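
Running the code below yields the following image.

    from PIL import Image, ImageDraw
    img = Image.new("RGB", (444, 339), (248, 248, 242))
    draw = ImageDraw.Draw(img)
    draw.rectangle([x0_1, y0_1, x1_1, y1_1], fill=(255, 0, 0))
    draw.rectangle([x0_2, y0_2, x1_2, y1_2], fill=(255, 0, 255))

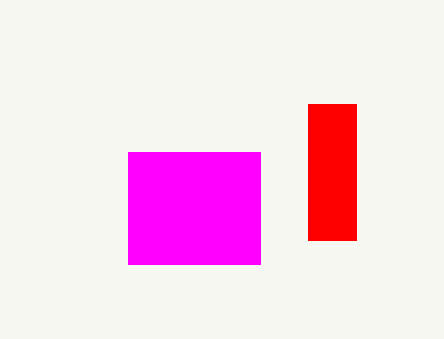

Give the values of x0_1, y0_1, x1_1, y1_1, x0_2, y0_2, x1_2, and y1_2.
x0_1 = 308
y0_1 = 104
x1_1 = 356
y1_1 = 240
x0_2 = 128
y0_2 = 152
x1_2 = 260
y1_2 = 264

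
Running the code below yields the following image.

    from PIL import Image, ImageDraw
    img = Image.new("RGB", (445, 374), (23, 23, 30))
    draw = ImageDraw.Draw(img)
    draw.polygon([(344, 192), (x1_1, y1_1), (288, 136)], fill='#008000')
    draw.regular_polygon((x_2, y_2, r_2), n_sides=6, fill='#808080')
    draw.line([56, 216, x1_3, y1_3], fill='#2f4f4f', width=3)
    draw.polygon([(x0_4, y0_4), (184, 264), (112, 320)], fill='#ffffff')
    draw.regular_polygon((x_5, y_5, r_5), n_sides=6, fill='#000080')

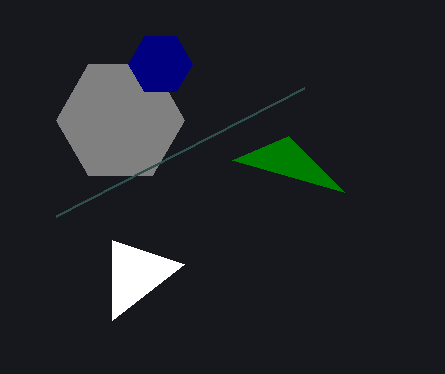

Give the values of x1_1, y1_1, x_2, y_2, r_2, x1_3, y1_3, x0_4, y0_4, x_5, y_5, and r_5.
x1_1 = 232
y1_1 = 160
x_2 = 120
y_2 = 120
r_2 = 64
x1_3 = 304
y1_3 = 88
x0_4 = 112
y0_4 = 240
x_5 = 160
y_5 = 64
r_5 = 32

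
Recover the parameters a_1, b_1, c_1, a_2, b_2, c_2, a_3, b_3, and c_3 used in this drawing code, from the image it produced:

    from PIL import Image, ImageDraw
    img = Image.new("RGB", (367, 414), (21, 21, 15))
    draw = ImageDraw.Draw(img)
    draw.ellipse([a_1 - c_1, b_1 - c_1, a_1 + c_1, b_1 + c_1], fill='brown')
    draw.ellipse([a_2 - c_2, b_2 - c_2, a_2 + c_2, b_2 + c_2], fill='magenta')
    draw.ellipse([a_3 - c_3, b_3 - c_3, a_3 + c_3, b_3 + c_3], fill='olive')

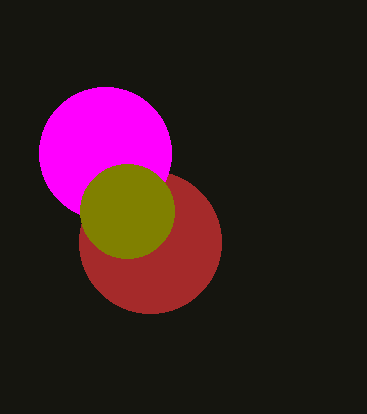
a_1 = 150
b_1 = 242
c_1 = 71
a_2 = 105
b_2 = 153
c_2 = 66
a_3 = 127
b_3 = 211
c_3 = 47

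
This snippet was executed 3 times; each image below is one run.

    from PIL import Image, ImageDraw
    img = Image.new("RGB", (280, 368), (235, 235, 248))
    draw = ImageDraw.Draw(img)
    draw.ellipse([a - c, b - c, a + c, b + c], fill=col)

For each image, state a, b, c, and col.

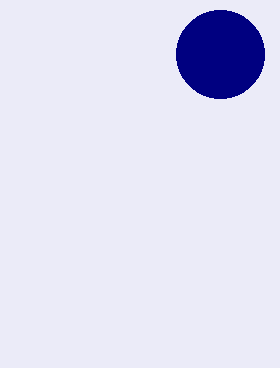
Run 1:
a = 220
b = 54
c = 44
col = 'navy'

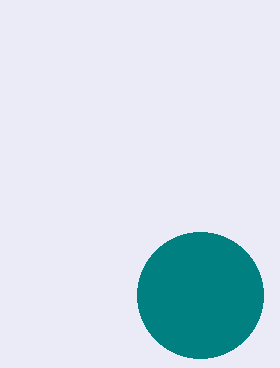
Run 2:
a = 200, b = 295, c = 63, col = 'teal'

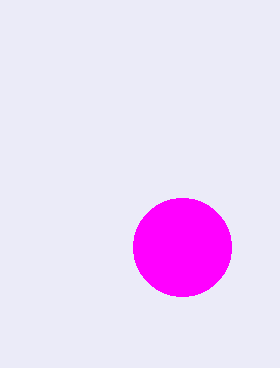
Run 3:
a = 182; b = 247; c = 49; col = 'magenta'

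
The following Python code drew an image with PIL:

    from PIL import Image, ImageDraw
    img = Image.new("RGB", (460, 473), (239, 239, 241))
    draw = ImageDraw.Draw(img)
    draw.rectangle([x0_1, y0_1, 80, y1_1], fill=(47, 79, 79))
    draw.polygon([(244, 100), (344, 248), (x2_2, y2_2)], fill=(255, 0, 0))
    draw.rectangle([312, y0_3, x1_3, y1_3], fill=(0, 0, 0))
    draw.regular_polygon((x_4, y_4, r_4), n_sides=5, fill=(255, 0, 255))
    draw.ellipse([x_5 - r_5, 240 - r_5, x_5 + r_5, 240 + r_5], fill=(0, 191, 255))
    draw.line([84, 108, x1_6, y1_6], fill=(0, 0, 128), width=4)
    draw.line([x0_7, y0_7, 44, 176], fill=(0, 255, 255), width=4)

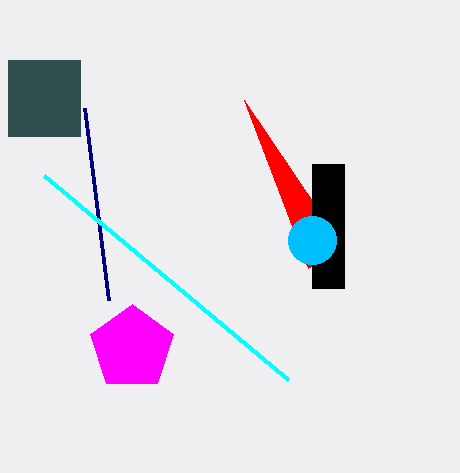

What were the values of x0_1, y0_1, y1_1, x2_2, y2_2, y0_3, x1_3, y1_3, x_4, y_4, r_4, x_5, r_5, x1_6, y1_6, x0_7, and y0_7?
x0_1 = 8
y0_1 = 60
y1_1 = 136
x2_2 = 308
y2_2 = 268
y0_3 = 164
x1_3 = 344
y1_3 = 288
x_4 = 132
y_4 = 348
r_4 = 44
x_5 = 312
r_5 = 24
x1_6 = 108
y1_6 = 300
x0_7 = 288
y0_7 = 380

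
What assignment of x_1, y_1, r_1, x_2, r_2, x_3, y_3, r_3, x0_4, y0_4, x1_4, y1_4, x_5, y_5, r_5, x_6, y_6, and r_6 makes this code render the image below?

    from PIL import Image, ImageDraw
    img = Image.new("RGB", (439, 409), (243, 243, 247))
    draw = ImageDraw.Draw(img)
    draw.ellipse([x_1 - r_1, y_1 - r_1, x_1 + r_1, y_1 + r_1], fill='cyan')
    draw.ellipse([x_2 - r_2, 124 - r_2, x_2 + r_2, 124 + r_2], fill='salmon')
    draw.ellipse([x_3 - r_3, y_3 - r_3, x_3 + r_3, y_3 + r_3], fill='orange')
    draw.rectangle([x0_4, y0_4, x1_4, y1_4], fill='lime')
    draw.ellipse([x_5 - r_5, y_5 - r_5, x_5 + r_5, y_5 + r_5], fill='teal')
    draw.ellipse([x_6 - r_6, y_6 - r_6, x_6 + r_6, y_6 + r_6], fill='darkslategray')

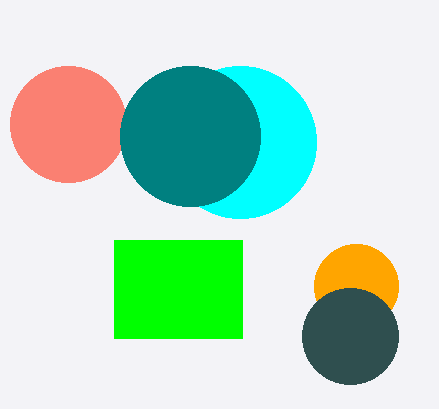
x_1 = 240
y_1 = 142
r_1 = 76
x_2 = 68
r_2 = 58
x_3 = 356
y_3 = 286
r_3 = 42
x0_4 = 114
y0_4 = 240
x1_4 = 242
y1_4 = 338
x_5 = 190
y_5 = 136
r_5 = 70
x_6 = 350
y_6 = 336
r_6 = 48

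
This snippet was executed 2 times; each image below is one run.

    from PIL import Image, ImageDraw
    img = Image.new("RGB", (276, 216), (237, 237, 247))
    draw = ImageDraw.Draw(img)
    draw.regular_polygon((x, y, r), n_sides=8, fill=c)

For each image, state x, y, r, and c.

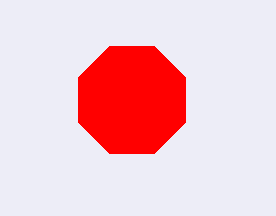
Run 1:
x = 132; y = 100; r = 58; c = 'red'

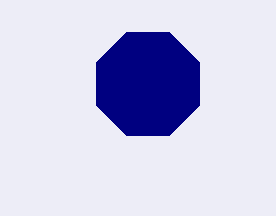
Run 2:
x = 148; y = 84; r = 56; c = 'navy'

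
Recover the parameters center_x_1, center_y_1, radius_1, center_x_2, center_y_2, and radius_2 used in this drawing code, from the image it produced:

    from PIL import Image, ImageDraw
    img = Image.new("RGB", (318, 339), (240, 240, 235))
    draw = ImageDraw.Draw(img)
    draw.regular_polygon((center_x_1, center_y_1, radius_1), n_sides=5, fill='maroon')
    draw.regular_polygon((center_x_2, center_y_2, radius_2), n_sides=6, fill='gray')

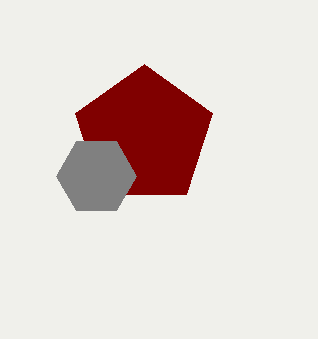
center_x_1 = 144
center_y_1 = 136
radius_1 = 72
center_x_2 = 96
center_y_2 = 176
radius_2 = 40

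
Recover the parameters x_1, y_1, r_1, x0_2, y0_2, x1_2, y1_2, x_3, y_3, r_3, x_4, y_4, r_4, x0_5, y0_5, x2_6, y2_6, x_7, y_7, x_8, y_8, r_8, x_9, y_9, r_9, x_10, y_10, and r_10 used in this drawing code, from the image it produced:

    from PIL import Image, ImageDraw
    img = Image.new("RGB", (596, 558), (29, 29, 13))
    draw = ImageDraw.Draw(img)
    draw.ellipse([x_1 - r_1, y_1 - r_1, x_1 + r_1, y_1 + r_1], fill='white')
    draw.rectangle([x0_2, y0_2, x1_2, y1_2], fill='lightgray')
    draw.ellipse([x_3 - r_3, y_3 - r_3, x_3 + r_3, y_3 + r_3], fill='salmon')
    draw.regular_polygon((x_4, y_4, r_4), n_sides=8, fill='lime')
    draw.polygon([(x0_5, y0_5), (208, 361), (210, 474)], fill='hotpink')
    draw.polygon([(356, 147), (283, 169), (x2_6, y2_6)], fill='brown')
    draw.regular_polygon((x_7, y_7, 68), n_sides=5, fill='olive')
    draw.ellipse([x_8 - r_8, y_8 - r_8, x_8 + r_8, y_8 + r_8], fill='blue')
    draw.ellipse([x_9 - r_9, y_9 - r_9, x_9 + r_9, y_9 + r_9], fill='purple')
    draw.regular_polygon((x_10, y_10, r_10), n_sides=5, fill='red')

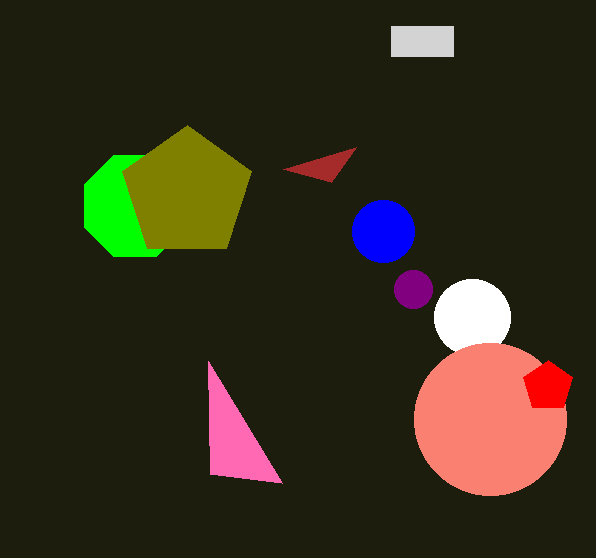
x_1 = 472; y_1 = 317; r_1 = 38; x0_2 = 391; y0_2 = 26; x1_2 = 453; y1_2 = 56; x_3 = 490; y_3 = 419; r_3 = 76; x_4 = 135; y_4 = 206; r_4 = 55; x0_5 = 282; y0_5 = 483; x2_6 = 331; y2_6 = 182; x_7 = 187; y_7 = 193; x_8 = 383; y_8 = 231; r_8 = 31; x_9 = 413; y_9 = 289; r_9 = 19; x_10 = 548; y_10 = 386; r_10 = 26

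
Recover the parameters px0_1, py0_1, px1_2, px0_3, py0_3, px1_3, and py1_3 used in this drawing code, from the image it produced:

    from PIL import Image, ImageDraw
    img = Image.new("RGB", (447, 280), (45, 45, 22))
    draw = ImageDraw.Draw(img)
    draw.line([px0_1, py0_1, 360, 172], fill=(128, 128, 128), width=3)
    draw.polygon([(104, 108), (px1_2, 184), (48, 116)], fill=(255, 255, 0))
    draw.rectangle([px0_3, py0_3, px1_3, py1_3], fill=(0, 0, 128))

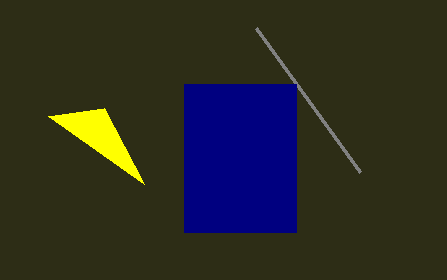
px0_1 = 256; py0_1 = 28; px1_2 = 144; px0_3 = 184; py0_3 = 84; px1_3 = 296; py1_3 = 232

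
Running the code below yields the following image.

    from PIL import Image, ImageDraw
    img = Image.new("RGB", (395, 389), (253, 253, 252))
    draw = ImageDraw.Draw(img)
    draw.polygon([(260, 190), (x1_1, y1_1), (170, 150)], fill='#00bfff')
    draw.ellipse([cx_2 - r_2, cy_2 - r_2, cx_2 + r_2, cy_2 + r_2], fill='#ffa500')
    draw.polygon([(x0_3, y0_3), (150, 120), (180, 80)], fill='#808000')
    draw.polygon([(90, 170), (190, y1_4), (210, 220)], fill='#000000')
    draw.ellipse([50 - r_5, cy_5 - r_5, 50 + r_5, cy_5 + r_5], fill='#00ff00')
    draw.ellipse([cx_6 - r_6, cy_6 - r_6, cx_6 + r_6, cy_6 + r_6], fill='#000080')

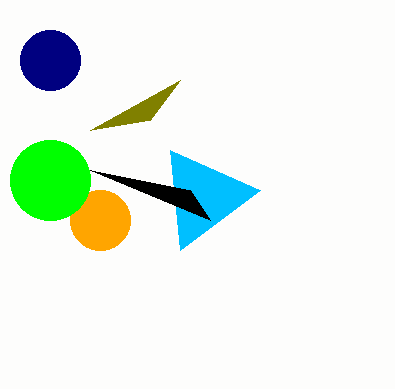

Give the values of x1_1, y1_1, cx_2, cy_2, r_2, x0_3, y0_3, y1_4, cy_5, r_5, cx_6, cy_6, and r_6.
x1_1 = 180, y1_1 = 250, cx_2 = 100, cy_2 = 220, r_2 = 30, x0_3 = 90, y0_3 = 130, y1_4 = 190, cy_5 = 180, r_5 = 40, cx_6 = 50, cy_6 = 60, r_6 = 30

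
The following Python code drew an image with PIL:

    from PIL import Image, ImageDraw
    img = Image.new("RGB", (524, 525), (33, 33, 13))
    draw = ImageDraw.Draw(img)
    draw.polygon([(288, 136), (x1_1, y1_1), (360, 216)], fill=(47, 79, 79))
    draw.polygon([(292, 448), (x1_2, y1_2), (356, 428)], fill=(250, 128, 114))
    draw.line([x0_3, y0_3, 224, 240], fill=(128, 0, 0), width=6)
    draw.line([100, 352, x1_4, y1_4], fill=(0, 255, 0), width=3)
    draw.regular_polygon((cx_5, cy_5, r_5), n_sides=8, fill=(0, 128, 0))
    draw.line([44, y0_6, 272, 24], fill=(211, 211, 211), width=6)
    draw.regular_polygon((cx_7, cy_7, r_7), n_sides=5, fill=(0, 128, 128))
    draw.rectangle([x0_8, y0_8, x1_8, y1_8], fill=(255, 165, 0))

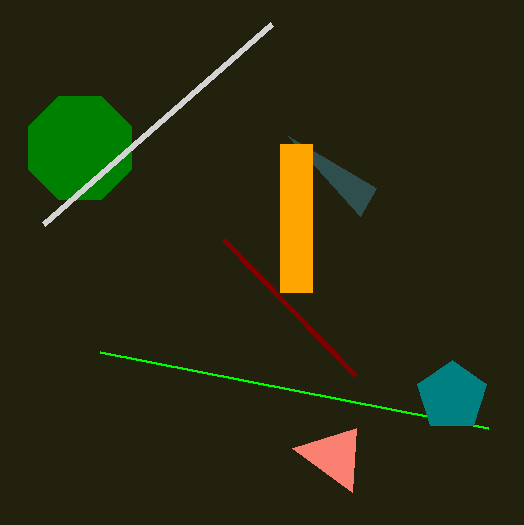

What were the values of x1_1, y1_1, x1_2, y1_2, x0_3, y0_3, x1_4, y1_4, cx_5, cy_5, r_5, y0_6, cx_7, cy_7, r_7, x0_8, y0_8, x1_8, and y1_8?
x1_1 = 376; y1_1 = 188; x1_2 = 352; y1_2 = 492; x0_3 = 356; y0_3 = 376; x1_4 = 488; y1_4 = 428; cx_5 = 80; cy_5 = 148; r_5 = 56; y0_6 = 224; cx_7 = 452; cy_7 = 396; r_7 = 36; x0_8 = 280; y0_8 = 144; x1_8 = 312; y1_8 = 292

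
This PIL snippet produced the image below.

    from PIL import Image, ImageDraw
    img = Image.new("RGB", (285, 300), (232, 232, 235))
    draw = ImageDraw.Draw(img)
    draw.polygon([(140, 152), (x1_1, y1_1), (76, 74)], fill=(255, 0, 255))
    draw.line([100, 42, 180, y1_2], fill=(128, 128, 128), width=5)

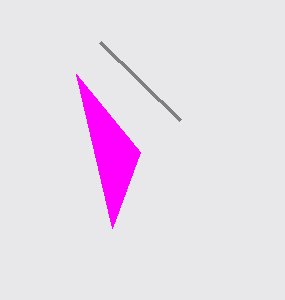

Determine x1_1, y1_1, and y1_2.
x1_1 = 112, y1_1 = 228, y1_2 = 120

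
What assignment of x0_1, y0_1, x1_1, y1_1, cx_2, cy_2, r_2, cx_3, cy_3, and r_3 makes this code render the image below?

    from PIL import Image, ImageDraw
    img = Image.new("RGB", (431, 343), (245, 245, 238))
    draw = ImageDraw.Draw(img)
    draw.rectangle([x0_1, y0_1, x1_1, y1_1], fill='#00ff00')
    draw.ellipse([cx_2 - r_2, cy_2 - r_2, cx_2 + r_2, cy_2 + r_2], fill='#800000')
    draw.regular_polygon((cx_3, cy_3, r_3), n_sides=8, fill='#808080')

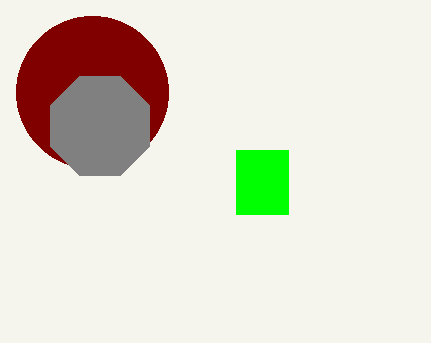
x0_1 = 236
y0_1 = 150
x1_1 = 288
y1_1 = 214
cx_2 = 92
cy_2 = 92
r_2 = 76
cx_3 = 100
cy_3 = 126
r_3 = 54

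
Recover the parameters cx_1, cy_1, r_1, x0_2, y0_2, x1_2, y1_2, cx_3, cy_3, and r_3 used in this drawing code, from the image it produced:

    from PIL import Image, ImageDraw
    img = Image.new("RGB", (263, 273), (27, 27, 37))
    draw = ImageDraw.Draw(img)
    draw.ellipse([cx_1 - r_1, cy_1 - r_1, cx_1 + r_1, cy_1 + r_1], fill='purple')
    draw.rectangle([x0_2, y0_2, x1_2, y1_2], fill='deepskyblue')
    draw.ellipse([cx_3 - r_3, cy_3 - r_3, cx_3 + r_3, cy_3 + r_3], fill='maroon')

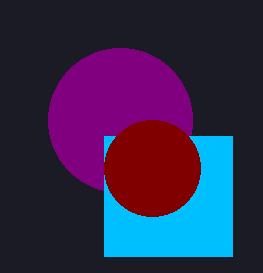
cx_1 = 120, cy_1 = 120, r_1 = 72, x0_2 = 104, y0_2 = 136, x1_2 = 232, y1_2 = 256, cx_3 = 152, cy_3 = 168, r_3 = 48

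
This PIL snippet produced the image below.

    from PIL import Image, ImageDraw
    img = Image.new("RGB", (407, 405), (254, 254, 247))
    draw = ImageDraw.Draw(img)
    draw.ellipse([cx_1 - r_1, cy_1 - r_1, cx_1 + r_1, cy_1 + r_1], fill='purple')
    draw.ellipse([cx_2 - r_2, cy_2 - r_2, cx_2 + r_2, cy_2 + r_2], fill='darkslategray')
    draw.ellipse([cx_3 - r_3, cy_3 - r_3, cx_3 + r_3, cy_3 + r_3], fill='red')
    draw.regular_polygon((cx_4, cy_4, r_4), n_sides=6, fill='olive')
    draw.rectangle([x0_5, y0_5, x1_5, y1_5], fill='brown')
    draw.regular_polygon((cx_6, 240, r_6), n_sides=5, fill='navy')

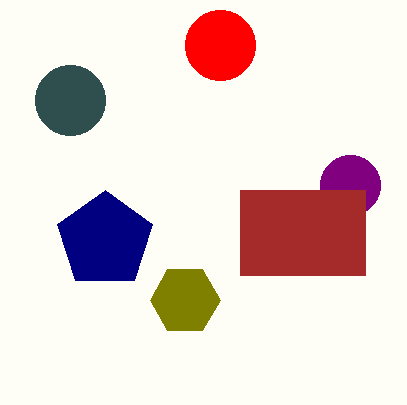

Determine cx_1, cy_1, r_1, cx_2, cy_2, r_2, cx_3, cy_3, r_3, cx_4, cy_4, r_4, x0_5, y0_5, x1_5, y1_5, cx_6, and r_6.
cx_1 = 350; cy_1 = 185; r_1 = 30; cx_2 = 70; cy_2 = 100; r_2 = 35; cx_3 = 220; cy_3 = 45; r_3 = 35; cx_4 = 185; cy_4 = 300; r_4 = 35; x0_5 = 240; y0_5 = 190; x1_5 = 365; y1_5 = 275; cx_6 = 105; r_6 = 50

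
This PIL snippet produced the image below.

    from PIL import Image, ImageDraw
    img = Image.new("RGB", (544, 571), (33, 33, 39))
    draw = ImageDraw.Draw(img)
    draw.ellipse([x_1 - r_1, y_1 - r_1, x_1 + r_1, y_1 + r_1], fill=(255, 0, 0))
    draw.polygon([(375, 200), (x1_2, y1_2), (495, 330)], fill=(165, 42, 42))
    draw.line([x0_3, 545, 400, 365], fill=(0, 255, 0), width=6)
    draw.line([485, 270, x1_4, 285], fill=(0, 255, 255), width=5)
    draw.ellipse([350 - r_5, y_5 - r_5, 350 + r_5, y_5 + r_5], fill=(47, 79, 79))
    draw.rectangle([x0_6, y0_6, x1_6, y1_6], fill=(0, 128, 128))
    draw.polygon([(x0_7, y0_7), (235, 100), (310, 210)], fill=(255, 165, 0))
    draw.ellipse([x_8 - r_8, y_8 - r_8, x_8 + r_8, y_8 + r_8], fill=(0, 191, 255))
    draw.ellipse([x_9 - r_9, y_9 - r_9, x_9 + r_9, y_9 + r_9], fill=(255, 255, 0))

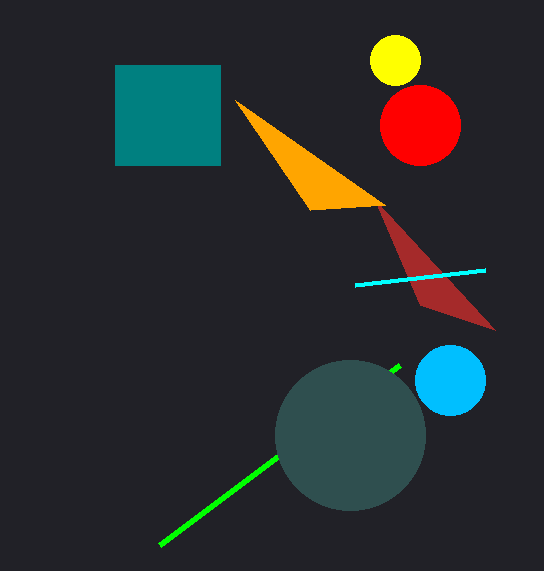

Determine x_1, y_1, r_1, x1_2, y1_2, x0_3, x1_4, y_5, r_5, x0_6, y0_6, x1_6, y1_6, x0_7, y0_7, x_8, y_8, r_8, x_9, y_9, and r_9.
x_1 = 420; y_1 = 125; r_1 = 40; x1_2 = 420; y1_2 = 305; x0_3 = 160; x1_4 = 355; y_5 = 435; r_5 = 75; x0_6 = 115; y0_6 = 65; x1_6 = 220; y1_6 = 165; x0_7 = 385; y0_7 = 205; x_8 = 450; y_8 = 380; r_8 = 35; x_9 = 395; y_9 = 60; r_9 = 25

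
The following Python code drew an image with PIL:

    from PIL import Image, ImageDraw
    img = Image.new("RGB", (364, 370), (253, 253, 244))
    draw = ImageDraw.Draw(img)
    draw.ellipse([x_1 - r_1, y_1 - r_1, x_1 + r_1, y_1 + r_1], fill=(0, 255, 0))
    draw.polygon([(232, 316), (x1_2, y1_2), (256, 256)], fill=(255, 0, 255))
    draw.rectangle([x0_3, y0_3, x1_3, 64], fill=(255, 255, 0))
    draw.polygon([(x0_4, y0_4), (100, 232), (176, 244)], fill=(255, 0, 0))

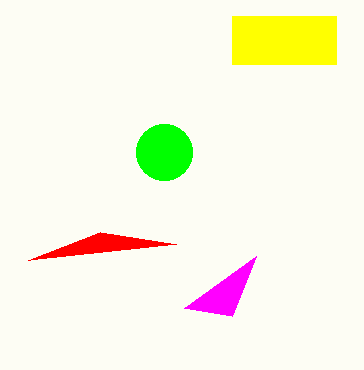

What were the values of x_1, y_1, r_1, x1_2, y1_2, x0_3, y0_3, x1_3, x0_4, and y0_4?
x_1 = 164, y_1 = 152, r_1 = 28, x1_2 = 184, y1_2 = 308, x0_3 = 232, y0_3 = 16, x1_3 = 336, x0_4 = 28, y0_4 = 260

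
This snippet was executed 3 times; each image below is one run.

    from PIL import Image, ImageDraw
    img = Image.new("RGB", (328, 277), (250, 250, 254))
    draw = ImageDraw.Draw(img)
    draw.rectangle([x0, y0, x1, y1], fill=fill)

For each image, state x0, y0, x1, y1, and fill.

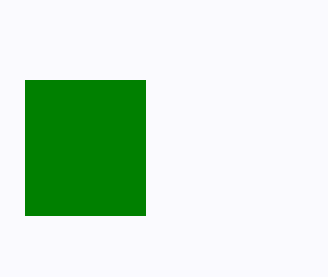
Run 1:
x0 = 25; y0 = 80; x1 = 145; y1 = 215; fill = 'green'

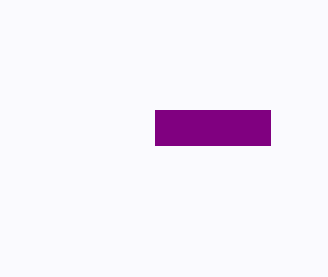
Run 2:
x0 = 155, y0 = 110, x1 = 270, y1 = 145, fill = 'purple'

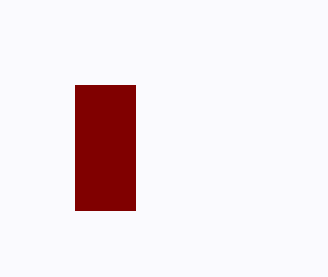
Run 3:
x0 = 75
y0 = 85
x1 = 135
y1 = 210
fill = 'maroon'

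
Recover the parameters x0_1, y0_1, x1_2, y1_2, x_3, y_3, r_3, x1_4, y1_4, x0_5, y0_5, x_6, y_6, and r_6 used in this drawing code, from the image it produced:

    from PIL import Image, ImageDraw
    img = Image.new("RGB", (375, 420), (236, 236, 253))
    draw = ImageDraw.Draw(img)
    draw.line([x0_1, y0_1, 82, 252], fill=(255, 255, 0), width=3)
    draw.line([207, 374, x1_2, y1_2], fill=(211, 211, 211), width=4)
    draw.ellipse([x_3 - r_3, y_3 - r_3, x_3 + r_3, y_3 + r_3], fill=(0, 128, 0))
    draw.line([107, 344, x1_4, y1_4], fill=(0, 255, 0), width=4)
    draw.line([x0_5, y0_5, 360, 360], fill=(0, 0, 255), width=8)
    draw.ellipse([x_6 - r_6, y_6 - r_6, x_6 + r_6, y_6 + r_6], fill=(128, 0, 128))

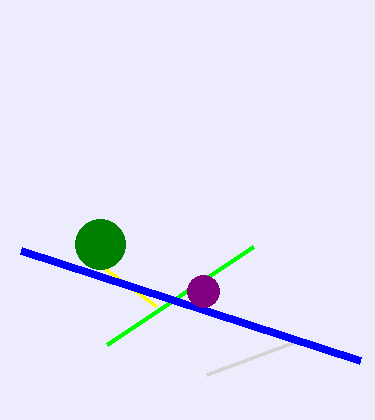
x0_1 = 156; y0_1 = 306; x1_2 = 296; y1_2 = 341; x_3 = 100; y_3 = 244; r_3 = 25; x1_4 = 253; y1_4 = 246; x0_5 = 21; y0_5 = 250; x_6 = 203; y_6 = 291; r_6 = 16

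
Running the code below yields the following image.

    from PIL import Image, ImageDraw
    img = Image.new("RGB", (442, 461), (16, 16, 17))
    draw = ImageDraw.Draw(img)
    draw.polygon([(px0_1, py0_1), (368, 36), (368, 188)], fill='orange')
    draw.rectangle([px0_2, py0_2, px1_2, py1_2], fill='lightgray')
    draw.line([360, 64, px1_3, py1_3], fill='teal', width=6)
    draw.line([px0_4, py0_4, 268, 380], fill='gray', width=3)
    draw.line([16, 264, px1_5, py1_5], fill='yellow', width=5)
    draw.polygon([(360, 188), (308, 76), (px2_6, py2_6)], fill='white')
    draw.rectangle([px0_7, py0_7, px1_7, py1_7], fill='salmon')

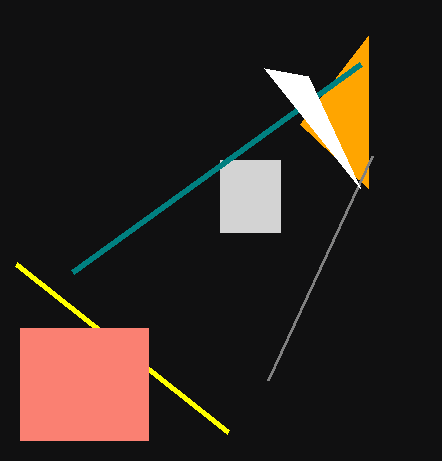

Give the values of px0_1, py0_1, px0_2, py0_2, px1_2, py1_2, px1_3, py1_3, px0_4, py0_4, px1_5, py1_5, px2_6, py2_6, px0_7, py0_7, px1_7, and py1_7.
px0_1 = 300, py0_1 = 124, px0_2 = 220, py0_2 = 160, px1_2 = 280, py1_2 = 232, px1_3 = 72, py1_3 = 272, px0_4 = 372, py0_4 = 156, px1_5 = 228, py1_5 = 432, px2_6 = 264, py2_6 = 68, px0_7 = 20, py0_7 = 328, px1_7 = 148, py1_7 = 440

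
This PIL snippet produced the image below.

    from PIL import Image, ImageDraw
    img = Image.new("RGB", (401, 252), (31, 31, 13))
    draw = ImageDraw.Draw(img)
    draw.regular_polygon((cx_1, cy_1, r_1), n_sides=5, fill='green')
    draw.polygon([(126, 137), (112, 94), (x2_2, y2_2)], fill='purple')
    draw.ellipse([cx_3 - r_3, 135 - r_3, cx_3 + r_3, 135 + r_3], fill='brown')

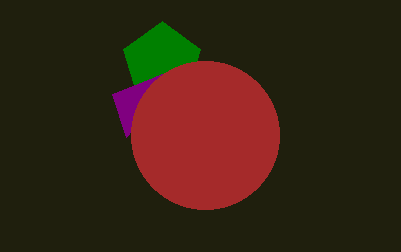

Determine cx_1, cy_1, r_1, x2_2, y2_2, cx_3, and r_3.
cx_1 = 162
cy_1 = 62
r_1 = 41
x2_2 = 191
y2_2 = 62
cx_3 = 205
r_3 = 74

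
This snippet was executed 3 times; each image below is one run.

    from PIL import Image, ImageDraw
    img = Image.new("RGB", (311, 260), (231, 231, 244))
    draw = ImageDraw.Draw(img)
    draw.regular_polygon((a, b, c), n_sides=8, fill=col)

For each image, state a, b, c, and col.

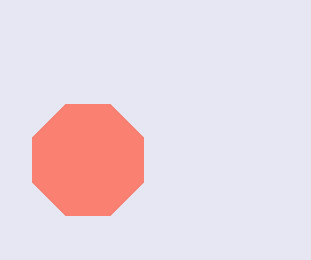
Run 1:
a = 88, b = 160, c = 60, col = 'salmon'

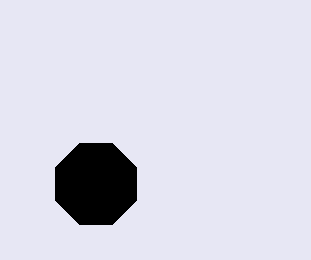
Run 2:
a = 96; b = 184; c = 44; col = 'black'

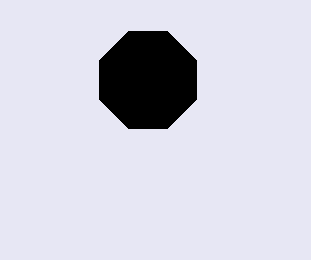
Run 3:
a = 148, b = 80, c = 52, col = 'black'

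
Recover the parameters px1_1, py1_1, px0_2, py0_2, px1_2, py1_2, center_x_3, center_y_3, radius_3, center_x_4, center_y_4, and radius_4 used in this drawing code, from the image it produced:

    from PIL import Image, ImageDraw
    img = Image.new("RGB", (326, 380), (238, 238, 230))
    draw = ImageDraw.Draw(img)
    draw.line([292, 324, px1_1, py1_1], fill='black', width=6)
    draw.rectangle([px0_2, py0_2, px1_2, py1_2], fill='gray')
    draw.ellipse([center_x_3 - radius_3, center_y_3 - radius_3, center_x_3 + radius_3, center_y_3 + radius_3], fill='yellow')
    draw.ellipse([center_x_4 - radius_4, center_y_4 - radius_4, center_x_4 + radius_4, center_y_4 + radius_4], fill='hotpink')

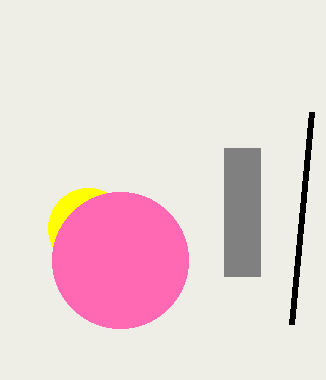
px1_1 = 312, py1_1 = 112, px0_2 = 224, py0_2 = 148, px1_2 = 260, py1_2 = 276, center_x_3 = 88, center_y_3 = 228, radius_3 = 40, center_x_4 = 120, center_y_4 = 260, radius_4 = 68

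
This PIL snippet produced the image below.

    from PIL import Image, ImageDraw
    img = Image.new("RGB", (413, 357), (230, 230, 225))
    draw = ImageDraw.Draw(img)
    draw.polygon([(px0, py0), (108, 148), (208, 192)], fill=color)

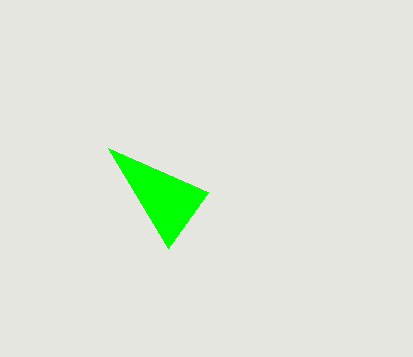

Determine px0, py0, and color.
px0 = 168
py0 = 248
color = 'lime'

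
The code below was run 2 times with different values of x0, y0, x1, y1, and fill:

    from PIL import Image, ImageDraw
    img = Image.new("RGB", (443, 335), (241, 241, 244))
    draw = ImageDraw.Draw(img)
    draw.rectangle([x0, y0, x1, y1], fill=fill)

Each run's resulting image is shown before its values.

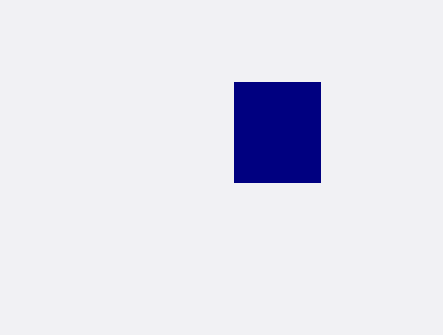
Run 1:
x0 = 234; y0 = 82; x1 = 320; y1 = 182; fill = 'navy'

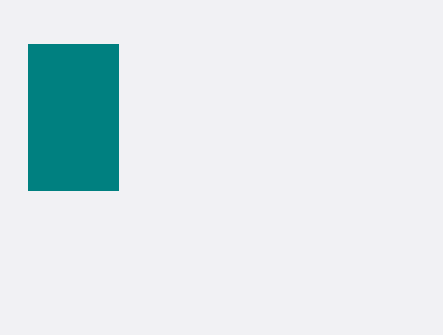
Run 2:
x0 = 28; y0 = 44; x1 = 118; y1 = 190; fill = 'teal'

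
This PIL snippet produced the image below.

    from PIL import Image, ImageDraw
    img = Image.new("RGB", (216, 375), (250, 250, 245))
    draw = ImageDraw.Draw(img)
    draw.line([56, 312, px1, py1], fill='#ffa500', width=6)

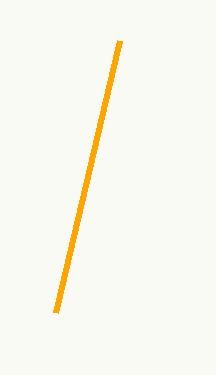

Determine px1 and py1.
px1 = 120; py1 = 40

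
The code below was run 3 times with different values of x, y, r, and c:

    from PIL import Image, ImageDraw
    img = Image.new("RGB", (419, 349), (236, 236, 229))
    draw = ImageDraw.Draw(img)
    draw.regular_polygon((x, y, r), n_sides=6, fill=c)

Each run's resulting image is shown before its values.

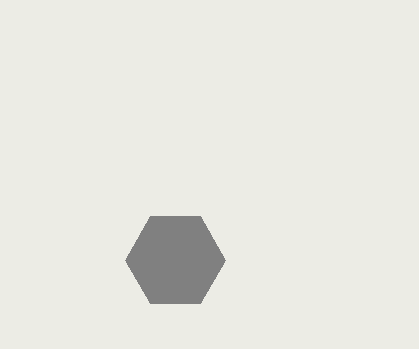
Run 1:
x = 175
y = 260
r = 50
c = 'gray'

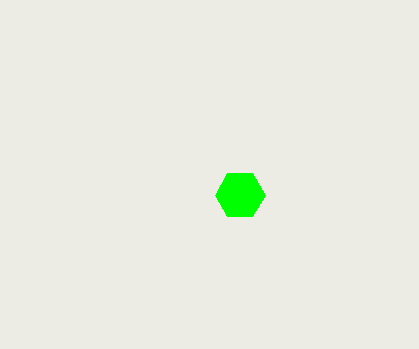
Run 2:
x = 240
y = 195
r = 25
c = 'lime'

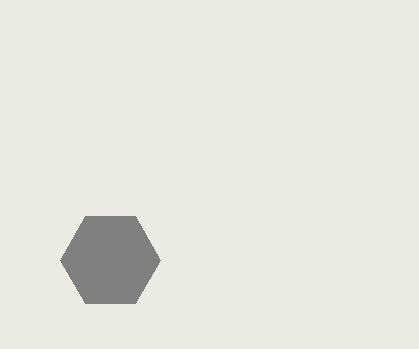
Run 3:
x = 110
y = 260
r = 50
c = 'gray'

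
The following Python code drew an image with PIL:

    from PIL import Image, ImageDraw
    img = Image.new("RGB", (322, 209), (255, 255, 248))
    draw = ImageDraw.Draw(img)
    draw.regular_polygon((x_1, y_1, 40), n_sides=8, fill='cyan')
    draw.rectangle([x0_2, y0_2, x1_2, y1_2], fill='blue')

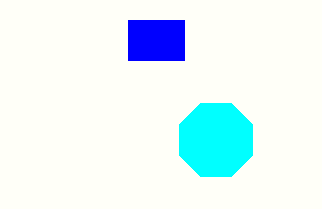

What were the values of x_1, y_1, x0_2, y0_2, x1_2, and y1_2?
x_1 = 216
y_1 = 140
x0_2 = 128
y0_2 = 20
x1_2 = 184
y1_2 = 60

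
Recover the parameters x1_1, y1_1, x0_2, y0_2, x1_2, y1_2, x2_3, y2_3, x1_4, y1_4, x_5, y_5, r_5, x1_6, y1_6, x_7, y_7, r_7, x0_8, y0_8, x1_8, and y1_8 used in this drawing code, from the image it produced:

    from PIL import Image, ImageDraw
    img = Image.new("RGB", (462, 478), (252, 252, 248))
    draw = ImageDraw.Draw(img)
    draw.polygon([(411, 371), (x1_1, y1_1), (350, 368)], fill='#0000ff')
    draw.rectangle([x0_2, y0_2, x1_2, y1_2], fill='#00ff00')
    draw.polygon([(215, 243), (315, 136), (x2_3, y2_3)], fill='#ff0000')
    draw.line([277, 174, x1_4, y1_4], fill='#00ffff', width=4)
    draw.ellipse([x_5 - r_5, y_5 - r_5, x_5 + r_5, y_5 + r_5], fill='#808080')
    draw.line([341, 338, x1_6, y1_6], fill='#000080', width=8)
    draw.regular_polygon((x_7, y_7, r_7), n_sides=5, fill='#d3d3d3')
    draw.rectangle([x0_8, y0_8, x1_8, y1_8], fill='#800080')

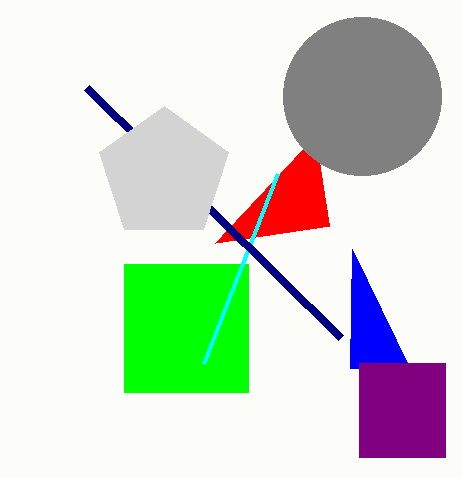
x1_1 = 352
y1_1 = 249
x0_2 = 124
y0_2 = 264
x1_2 = 248
y1_2 = 392
x2_3 = 329
y2_3 = 226
x1_4 = 203
y1_4 = 364
x_5 = 362
y_5 = 96
r_5 = 79
x1_6 = 87
y1_6 = 88
x_7 = 164
y_7 = 174
r_7 = 68
x0_8 = 359
y0_8 = 363
x1_8 = 445
y1_8 = 457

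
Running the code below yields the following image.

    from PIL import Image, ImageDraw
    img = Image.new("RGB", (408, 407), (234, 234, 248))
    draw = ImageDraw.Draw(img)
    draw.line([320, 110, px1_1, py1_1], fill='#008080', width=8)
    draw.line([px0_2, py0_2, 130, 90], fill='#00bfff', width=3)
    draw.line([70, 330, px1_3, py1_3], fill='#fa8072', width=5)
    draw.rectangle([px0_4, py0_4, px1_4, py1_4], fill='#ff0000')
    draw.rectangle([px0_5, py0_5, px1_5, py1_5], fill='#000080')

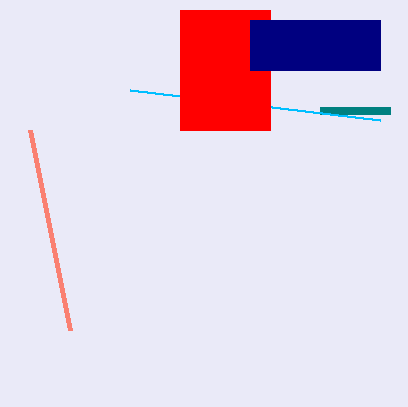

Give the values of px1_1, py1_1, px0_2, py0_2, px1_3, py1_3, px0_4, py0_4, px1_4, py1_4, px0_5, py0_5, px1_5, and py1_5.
px1_1 = 390, py1_1 = 110, px0_2 = 380, py0_2 = 120, px1_3 = 30, py1_3 = 130, px0_4 = 180, py0_4 = 10, px1_4 = 270, py1_4 = 130, px0_5 = 250, py0_5 = 20, px1_5 = 380, py1_5 = 70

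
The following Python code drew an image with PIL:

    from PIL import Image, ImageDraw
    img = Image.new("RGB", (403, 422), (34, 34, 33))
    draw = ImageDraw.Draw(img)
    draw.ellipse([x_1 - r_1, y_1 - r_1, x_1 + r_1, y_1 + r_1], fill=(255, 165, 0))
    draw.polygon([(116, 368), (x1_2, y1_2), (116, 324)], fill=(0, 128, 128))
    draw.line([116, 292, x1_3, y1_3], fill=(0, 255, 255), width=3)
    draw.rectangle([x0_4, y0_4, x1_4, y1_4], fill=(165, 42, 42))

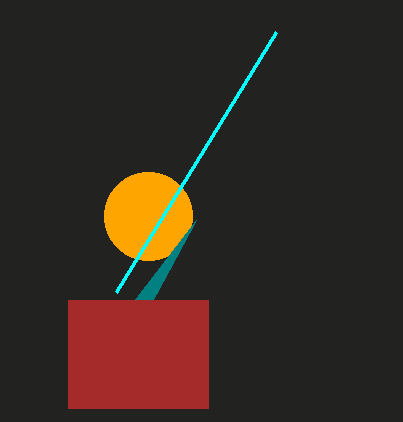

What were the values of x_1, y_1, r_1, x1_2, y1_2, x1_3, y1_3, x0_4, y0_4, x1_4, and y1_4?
x_1 = 148; y_1 = 216; r_1 = 44; x1_2 = 196; y1_2 = 220; x1_3 = 276; y1_3 = 32; x0_4 = 68; y0_4 = 300; x1_4 = 208; y1_4 = 408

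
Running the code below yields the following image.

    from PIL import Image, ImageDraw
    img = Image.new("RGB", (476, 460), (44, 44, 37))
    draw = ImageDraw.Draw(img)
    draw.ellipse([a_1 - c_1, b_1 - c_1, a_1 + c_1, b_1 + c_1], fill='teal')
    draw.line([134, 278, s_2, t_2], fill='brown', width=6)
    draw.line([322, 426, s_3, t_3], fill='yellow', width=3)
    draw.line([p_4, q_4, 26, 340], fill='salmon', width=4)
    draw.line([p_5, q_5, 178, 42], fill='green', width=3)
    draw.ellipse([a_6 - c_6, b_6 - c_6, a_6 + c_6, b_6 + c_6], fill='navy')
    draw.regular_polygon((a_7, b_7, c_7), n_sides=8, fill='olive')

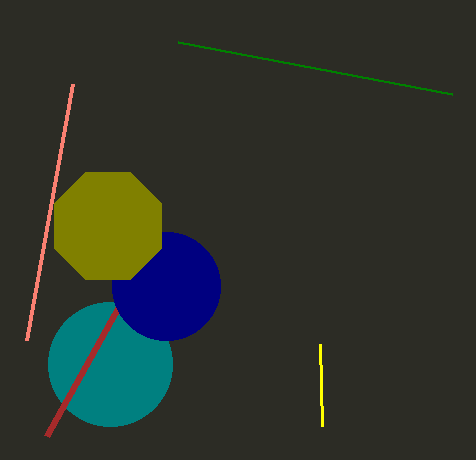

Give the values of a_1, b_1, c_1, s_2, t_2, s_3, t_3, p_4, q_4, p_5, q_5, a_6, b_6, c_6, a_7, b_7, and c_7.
a_1 = 110, b_1 = 364, c_1 = 62, s_2 = 46, t_2 = 436, s_3 = 320, t_3 = 344, p_4 = 72, q_4 = 84, p_5 = 452, q_5 = 94, a_6 = 166, b_6 = 286, c_6 = 54, a_7 = 108, b_7 = 226, c_7 = 58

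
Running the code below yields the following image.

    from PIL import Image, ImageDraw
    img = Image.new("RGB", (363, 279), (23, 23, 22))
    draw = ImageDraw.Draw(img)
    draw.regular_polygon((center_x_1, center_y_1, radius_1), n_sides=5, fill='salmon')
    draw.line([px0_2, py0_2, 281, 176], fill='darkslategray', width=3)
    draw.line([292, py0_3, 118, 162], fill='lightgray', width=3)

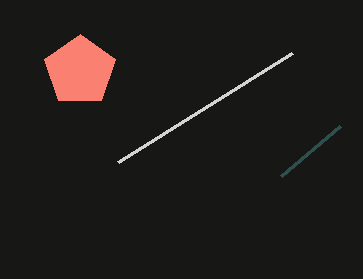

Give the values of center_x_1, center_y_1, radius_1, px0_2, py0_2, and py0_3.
center_x_1 = 80, center_y_1 = 71, radius_1 = 37, px0_2 = 340, py0_2 = 126, py0_3 = 53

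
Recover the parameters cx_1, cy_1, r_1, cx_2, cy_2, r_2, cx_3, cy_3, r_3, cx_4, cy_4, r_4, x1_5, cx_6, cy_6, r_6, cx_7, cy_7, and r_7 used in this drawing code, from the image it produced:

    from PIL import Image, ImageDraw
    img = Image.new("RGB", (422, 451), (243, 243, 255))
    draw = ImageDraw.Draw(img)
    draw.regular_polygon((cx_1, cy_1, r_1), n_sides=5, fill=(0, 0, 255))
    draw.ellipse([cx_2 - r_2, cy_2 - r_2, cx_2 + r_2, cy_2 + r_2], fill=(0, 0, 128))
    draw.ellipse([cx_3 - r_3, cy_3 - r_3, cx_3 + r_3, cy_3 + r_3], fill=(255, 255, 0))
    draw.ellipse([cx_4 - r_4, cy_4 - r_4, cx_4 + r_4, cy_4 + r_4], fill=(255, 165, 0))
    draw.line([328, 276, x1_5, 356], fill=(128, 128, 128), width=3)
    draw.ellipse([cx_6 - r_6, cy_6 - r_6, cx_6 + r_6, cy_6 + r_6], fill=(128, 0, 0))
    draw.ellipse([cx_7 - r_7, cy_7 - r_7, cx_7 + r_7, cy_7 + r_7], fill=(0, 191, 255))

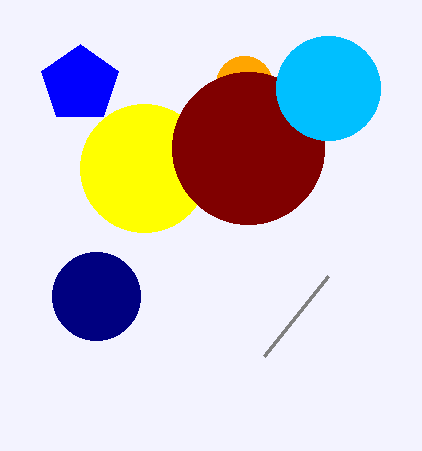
cx_1 = 80; cy_1 = 84; r_1 = 40; cx_2 = 96; cy_2 = 296; r_2 = 44; cx_3 = 144; cy_3 = 168; r_3 = 64; cx_4 = 244; cy_4 = 84; r_4 = 28; x1_5 = 264; cx_6 = 248; cy_6 = 148; r_6 = 76; cx_7 = 328; cy_7 = 88; r_7 = 52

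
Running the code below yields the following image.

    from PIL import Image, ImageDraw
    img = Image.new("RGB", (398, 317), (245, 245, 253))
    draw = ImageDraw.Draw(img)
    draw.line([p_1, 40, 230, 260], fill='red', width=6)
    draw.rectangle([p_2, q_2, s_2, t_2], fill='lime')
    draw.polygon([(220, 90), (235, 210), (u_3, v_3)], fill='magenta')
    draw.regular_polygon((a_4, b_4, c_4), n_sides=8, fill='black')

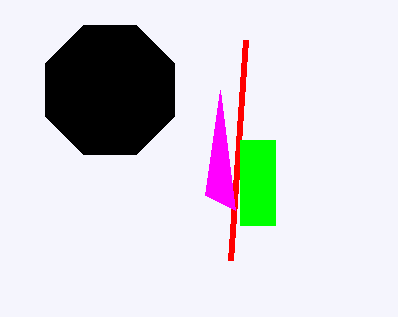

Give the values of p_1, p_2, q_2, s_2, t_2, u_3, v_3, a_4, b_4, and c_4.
p_1 = 245
p_2 = 240
q_2 = 140
s_2 = 275
t_2 = 225
u_3 = 205
v_3 = 195
a_4 = 110
b_4 = 90
c_4 = 70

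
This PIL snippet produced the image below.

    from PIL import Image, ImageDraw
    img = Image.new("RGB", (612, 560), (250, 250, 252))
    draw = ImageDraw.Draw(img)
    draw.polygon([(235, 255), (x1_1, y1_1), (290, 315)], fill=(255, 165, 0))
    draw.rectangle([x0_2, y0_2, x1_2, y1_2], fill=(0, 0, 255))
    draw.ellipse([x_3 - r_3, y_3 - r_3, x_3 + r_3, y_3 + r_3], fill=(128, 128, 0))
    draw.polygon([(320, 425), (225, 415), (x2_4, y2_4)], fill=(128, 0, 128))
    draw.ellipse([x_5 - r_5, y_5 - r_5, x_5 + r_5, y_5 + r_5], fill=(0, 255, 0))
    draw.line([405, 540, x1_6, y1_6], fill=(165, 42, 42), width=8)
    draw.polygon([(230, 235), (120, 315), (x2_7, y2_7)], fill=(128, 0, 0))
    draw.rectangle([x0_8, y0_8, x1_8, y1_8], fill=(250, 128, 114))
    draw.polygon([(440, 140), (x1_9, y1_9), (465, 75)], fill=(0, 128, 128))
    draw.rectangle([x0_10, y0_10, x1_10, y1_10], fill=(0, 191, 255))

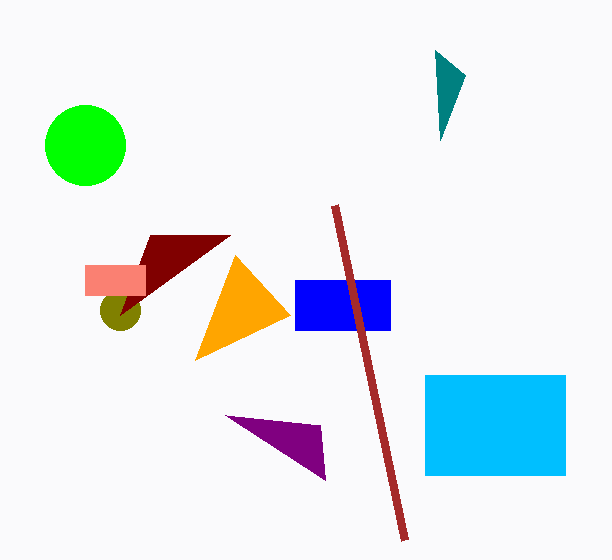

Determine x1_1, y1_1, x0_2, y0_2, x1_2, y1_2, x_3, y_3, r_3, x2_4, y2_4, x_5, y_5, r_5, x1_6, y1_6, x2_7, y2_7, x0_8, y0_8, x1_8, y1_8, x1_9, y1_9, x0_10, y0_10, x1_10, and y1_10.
x1_1 = 195
y1_1 = 360
x0_2 = 295
y0_2 = 280
x1_2 = 390
y1_2 = 330
x_3 = 120
y_3 = 310
r_3 = 20
x2_4 = 325
y2_4 = 480
x_5 = 85
y_5 = 145
r_5 = 40
x1_6 = 335
y1_6 = 205
x2_7 = 150
y2_7 = 235
x0_8 = 85
y0_8 = 265
x1_8 = 145
y1_8 = 295
x1_9 = 435
y1_9 = 50
x0_10 = 425
y0_10 = 375
x1_10 = 565
y1_10 = 475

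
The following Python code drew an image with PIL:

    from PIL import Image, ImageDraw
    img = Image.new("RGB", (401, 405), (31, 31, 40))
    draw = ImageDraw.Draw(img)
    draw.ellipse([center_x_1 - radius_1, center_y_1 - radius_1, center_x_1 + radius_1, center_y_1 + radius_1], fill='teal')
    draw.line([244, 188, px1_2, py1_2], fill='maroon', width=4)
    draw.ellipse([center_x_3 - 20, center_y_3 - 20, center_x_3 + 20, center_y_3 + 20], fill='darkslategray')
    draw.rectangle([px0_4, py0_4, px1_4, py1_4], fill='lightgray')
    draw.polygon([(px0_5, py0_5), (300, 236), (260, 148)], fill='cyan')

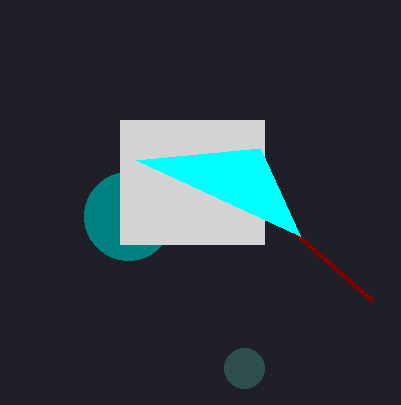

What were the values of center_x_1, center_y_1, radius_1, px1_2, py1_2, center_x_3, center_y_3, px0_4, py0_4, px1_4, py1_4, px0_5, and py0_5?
center_x_1 = 128
center_y_1 = 216
radius_1 = 44
px1_2 = 372
py1_2 = 300
center_x_3 = 244
center_y_3 = 368
px0_4 = 120
py0_4 = 120
px1_4 = 264
py1_4 = 244
px0_5 = 136
py0_5 = 160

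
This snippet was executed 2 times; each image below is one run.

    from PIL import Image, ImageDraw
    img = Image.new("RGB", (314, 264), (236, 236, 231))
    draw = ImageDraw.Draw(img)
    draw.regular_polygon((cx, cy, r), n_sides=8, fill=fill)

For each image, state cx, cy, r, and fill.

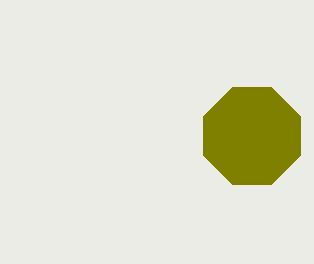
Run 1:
cx = 252; cy = 136; r = 52; fill = 'olive'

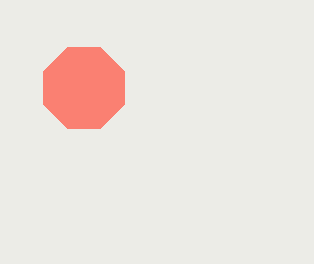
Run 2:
cx = 84
cy = 88
r = 44
fill = 'salmon'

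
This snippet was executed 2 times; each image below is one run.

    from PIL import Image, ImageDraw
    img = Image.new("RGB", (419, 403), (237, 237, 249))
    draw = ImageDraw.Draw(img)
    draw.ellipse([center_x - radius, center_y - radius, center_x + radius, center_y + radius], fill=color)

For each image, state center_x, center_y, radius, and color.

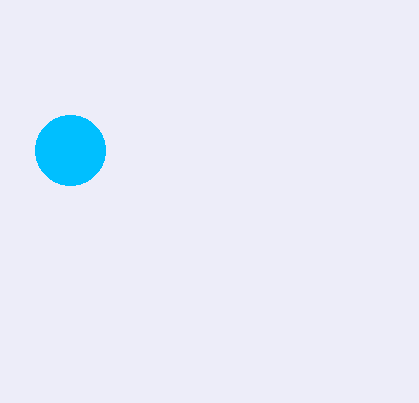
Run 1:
center_x = 70
center_y = 150
radius = 35
color = 'deepskyblue'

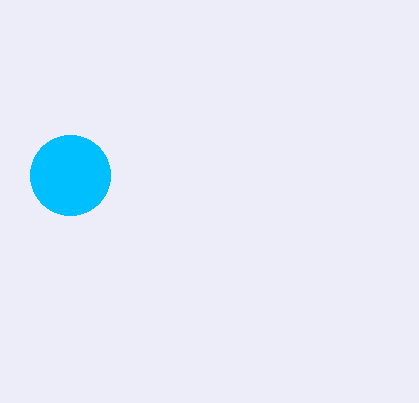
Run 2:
center_x = 70; center_y = 175; radius = 40; color = 'deepskyblue'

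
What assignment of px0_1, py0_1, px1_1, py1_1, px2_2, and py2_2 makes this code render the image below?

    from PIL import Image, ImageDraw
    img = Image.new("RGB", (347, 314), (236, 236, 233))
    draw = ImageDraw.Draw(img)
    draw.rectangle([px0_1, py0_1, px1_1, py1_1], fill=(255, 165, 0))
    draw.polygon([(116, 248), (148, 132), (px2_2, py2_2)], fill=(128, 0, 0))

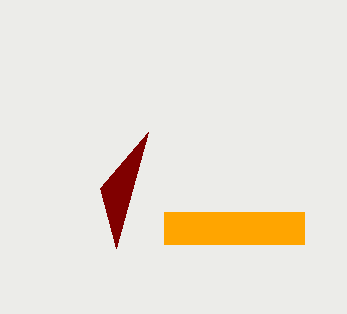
px0_1 = 164; py0_1 = 212; px1_1 = 304; py1_1 = 244; px2_2 = 100; py2_2 = 188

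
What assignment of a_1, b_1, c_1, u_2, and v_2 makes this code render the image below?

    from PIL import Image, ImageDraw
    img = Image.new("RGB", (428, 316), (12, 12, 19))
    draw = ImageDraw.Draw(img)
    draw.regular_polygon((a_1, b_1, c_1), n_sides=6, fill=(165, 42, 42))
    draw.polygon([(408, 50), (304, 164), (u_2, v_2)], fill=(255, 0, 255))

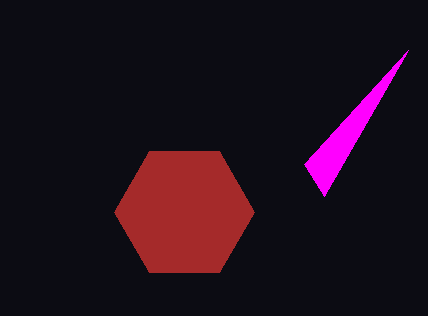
a_1 = 184, b_1 = 212, c_1 = 70, u_2 = 324, v_2 = 196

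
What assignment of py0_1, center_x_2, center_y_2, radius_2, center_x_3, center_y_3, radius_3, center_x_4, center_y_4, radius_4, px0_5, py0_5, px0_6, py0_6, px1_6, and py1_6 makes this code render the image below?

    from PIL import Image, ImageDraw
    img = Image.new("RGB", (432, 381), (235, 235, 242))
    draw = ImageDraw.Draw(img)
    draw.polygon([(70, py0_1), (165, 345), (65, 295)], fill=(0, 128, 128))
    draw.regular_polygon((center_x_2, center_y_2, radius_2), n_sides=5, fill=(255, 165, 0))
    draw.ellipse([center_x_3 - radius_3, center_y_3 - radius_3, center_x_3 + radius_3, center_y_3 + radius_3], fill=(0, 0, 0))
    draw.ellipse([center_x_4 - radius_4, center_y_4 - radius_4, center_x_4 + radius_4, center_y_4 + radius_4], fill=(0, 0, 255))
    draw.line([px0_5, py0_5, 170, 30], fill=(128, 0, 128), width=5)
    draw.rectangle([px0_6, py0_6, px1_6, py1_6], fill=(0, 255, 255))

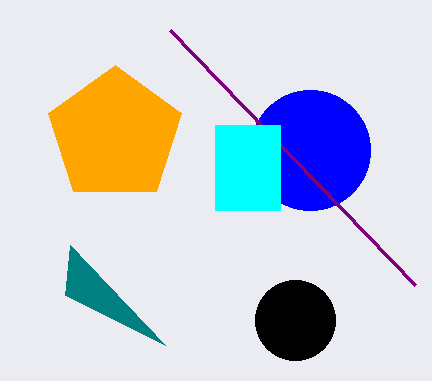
py0_1 = 245; center_x_2 = 115; center_y_2 = 135; radius_2 = 70; center_x_3 = 295; center_y_3 = 320; radius_3 = 40; center_x_4 = 310; center_y_4 = 150; radius_4 = 60; px0_5 = 415; py0_5 = 285; px0_6 = 215; py0_6 = 125; px1_6 = 280; py1_6 = 210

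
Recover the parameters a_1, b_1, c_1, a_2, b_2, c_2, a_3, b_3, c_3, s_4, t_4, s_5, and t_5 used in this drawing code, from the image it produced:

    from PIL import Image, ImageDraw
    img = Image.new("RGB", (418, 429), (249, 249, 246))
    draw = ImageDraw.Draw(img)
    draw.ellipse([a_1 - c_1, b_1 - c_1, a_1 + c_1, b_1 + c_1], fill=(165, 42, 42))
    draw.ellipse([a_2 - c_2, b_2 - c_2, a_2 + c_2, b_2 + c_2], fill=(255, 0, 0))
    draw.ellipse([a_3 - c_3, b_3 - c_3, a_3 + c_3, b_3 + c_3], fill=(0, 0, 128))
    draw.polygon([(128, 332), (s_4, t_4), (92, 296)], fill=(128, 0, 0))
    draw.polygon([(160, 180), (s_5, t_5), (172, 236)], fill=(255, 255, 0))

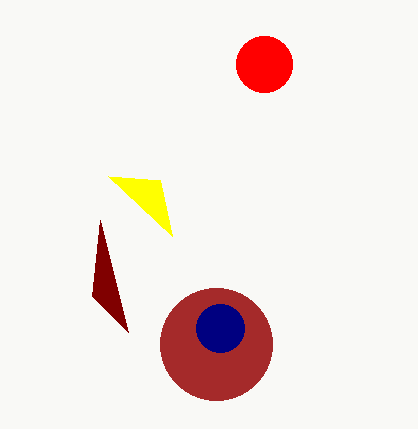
a_1 = 216, b_1 = 344, c_1 = 56, a_2 = 264, b_2 = 64, c_2 = 28, a_3 = 220, b_3 = 328, c_3 = 24, s_4 = 100, t_4 = 220, s_5 = 108, t_5 = 176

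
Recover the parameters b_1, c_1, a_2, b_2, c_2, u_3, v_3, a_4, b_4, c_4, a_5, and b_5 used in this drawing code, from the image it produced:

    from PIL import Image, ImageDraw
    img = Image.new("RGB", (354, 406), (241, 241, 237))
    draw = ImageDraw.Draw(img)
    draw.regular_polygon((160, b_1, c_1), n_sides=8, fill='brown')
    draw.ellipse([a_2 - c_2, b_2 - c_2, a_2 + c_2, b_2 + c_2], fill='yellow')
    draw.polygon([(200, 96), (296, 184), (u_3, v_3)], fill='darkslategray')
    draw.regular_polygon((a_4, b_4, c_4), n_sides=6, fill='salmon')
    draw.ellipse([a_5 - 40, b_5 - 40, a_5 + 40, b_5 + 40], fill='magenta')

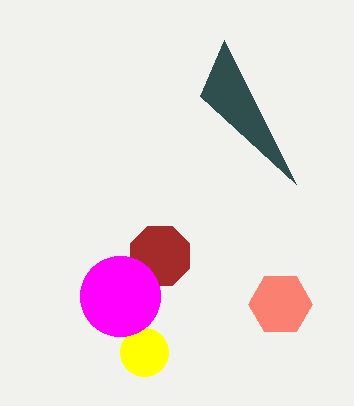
b_1 = 256; c_1 = 32; a_2 = 144; b_2 = 352; c_2 = 24; u_3 = 224; v_3 = 40; a_4 = 280; b_4 = 304; c_4 = 32; a_5 = 120; b_5 = 296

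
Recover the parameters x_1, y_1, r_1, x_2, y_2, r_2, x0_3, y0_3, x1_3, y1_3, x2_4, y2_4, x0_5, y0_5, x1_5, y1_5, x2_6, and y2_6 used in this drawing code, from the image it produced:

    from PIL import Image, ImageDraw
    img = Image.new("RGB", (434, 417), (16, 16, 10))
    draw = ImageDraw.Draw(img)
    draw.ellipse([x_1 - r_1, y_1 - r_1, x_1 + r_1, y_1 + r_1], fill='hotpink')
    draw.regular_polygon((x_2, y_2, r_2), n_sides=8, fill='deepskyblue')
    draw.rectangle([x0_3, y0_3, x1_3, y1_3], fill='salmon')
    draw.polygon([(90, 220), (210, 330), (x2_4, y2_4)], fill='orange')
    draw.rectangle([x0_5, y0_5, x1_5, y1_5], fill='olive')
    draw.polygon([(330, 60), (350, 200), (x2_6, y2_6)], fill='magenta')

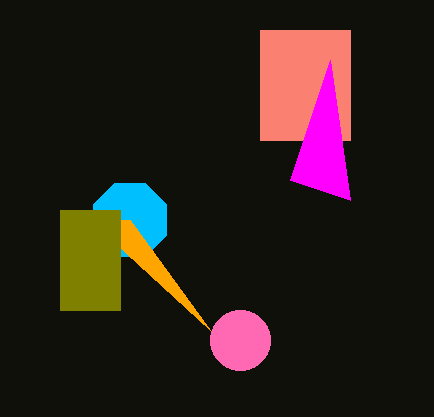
x_1 = 240; y_1 = 340; r_1 = 30; x_2 = 130; y_2 = 220; r_2 = 40; x0_3 = 260; y0_3 = 30; x1_3 = 350; y1_3 = 140; x2_4 = 130; y2_4 = 220; x0_5 = 60; y0_5 = 210; x1_5 = 120; y1_5 = 310; x2_6 = 290; y2_6 = 180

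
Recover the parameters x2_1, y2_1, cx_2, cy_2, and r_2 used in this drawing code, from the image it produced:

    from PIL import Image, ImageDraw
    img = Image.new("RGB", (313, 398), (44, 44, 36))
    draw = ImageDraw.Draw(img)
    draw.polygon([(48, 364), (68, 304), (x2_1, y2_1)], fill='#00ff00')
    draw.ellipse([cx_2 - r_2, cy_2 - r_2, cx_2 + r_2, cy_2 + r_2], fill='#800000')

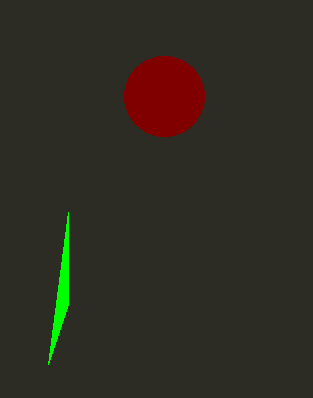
x2_1 = 68, y2_1 = 212, cx_2 = 164, cy_2 = 96, r_2 = 40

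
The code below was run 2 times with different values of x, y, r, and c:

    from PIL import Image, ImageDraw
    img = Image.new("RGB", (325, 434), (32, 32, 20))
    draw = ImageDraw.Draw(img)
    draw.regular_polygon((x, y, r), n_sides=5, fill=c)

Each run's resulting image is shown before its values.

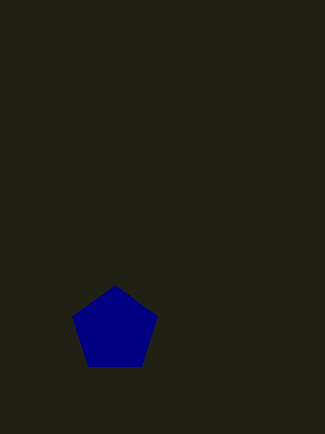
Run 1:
x = 115, y = 330, r = 45, c = 'navy'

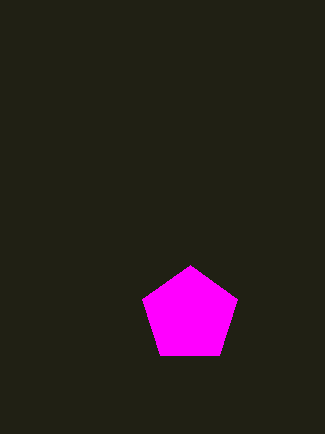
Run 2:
x = 190; y = 315; r = 50; c = 'magenta'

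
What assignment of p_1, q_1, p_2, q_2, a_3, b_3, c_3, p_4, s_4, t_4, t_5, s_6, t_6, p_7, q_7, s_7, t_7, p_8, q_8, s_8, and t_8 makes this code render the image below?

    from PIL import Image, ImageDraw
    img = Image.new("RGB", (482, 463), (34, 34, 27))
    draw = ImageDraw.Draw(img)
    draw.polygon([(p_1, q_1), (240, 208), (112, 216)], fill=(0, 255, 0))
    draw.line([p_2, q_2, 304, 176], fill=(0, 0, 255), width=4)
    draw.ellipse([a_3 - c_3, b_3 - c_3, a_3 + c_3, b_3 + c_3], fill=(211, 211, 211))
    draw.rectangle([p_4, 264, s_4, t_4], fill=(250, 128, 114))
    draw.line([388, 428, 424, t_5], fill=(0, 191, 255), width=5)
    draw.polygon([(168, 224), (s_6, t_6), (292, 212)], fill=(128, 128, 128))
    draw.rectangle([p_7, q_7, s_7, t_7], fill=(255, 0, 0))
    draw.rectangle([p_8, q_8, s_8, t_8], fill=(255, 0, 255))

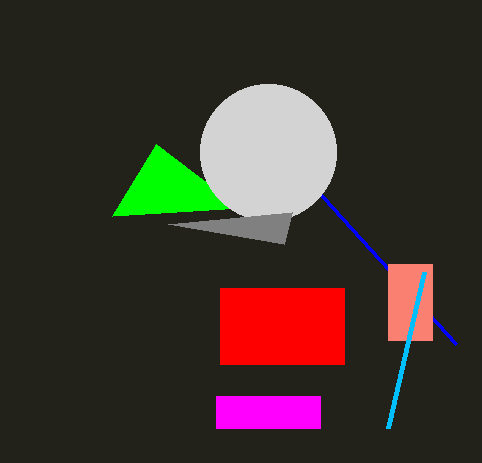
p_1 = 156, q_1 = 144, p_2 = 456, q_2 = 344, a_3 = 268, b_3 = 152, c_3 = 68, p_4 = 388, s_4 = 432, t_4 = 340, t_5 = 272, s_6 = 284, t_6 = 244, p_7 = 220, q_7 = 288, s_7 = 344, t_7 = 364, p_8 = 216, q_8 = 396, s_8 = 320, t_8 = 428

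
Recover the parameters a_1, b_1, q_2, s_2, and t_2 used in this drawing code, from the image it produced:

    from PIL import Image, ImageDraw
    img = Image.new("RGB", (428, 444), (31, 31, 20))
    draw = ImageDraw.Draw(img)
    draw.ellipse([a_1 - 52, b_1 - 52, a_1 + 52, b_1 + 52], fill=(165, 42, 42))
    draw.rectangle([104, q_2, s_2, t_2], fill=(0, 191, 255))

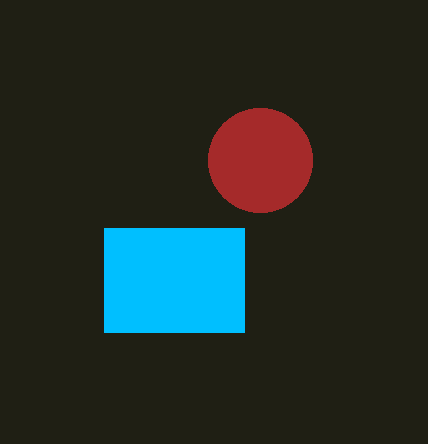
a_1 = 260; b_1 = 160; q_2 = 228; s_2 = 244; t_2 = 332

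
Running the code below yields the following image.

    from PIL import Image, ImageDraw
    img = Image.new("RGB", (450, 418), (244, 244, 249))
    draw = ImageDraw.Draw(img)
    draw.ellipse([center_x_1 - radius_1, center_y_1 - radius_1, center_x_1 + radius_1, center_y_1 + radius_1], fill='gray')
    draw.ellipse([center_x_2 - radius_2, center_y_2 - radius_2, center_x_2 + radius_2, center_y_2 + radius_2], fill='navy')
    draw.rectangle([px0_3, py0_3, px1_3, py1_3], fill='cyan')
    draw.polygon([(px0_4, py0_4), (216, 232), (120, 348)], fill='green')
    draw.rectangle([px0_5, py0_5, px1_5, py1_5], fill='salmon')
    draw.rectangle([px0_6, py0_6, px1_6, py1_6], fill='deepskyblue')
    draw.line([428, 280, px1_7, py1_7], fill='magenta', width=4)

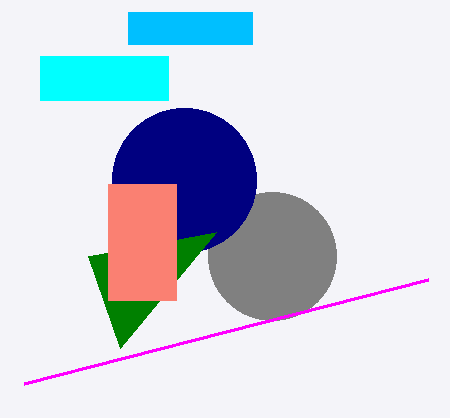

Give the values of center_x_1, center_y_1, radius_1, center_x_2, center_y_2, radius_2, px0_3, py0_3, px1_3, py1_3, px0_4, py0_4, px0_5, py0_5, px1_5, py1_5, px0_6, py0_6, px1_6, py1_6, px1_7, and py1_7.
center_x_1 = 272; center_y_1 = 256; radius_1 = 64; center_x_2 = 184; center_y_2 = 180; radius_2 = 72; px0_3 = 40; py0_3 = 56; px1_3 = 168; py1_3 = 100; px0_4 = 88; py0_4 = 256; px0_5 = 108; py0_5 = 184; px1_5 = 176; py1_5 = 300; px0_6 = 128; py0_6 = 12; px1_6 = 252; py1_6 = 44; px1_7 = 24; py1_7 = 384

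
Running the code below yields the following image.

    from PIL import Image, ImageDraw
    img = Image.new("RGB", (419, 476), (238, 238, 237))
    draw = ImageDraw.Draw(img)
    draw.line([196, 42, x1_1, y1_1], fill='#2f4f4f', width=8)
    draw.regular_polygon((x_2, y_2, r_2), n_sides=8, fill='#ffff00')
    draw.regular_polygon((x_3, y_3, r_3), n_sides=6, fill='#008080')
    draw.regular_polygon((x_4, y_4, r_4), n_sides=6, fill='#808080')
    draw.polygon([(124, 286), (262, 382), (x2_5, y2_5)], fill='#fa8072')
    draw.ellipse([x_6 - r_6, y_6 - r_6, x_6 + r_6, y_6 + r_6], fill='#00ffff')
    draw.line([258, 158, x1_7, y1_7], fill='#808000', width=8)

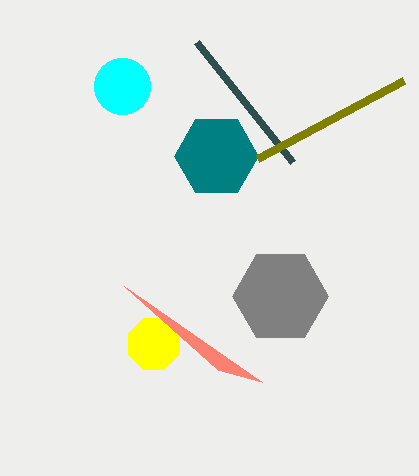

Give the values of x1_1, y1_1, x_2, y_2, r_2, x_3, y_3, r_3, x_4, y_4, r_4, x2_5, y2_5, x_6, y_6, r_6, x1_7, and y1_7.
x1_1 = 292, y1_1 = 162, x_2 = 154, y_2 = 344, r_2 = 28, x_3 = 216, y_3 = 156, r_3 = 42, x_4 = 280, y_4 = 296, r_4 = 48, x2_5 = 218, y2_5 = 370, x_6 = 122, y_6 = 86, r_6 = 28, x1_7 = 404, y1_7 = 80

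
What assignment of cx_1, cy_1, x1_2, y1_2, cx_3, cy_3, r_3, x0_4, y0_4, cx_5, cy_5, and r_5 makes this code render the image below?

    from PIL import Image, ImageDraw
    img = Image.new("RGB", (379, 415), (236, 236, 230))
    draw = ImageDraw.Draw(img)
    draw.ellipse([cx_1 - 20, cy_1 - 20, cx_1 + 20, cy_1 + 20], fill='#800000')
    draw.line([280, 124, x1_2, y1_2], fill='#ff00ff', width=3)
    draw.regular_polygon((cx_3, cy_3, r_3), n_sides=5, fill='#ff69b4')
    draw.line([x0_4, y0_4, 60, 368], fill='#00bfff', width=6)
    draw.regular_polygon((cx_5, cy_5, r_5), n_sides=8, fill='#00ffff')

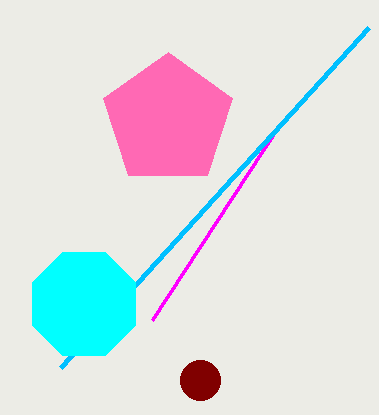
cx_1 = 200, cy_1 = 380, x1_2 = 152, y1_2 = 320, cx_3 = 168, cy_3 = 120, r_3 = 68, x0_4 = 368, y0_4 = 28, cx_5 = 84, cy_5 = 304, r_5 = 56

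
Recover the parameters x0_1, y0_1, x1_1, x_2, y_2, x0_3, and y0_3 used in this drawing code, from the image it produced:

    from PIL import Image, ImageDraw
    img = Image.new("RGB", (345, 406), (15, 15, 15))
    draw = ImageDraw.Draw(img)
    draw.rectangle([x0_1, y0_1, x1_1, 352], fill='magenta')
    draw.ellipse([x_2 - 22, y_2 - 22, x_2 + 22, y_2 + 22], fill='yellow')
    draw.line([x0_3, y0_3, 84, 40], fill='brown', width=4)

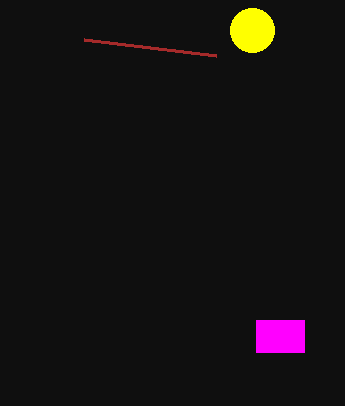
x0_1 = 256; y0_1 = 320; x1_1 = 304; x_2 = 252; y_2 = 30; x0_3 = 216; y0_3 = 56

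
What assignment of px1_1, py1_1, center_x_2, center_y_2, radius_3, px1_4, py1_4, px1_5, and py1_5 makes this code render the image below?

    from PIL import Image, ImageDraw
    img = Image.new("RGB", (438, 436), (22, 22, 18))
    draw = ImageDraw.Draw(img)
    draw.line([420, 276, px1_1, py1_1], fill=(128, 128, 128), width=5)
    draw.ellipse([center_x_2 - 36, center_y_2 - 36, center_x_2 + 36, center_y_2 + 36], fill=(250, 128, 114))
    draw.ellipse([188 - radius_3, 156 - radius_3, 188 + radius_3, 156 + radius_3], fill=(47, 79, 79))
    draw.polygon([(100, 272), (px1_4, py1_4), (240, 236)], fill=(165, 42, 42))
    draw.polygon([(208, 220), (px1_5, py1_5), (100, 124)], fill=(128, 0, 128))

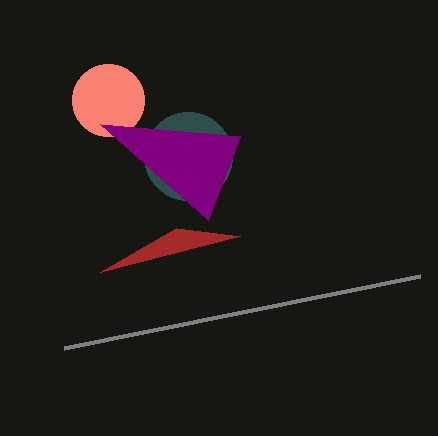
px1_1 = 64; py1_1 = 348; center_x_2 = 108; center_y_2 = 100; radius_3 = 44; px1_4 = 176; py1_4 = 228; px1_5 = 240; py1_5 = 136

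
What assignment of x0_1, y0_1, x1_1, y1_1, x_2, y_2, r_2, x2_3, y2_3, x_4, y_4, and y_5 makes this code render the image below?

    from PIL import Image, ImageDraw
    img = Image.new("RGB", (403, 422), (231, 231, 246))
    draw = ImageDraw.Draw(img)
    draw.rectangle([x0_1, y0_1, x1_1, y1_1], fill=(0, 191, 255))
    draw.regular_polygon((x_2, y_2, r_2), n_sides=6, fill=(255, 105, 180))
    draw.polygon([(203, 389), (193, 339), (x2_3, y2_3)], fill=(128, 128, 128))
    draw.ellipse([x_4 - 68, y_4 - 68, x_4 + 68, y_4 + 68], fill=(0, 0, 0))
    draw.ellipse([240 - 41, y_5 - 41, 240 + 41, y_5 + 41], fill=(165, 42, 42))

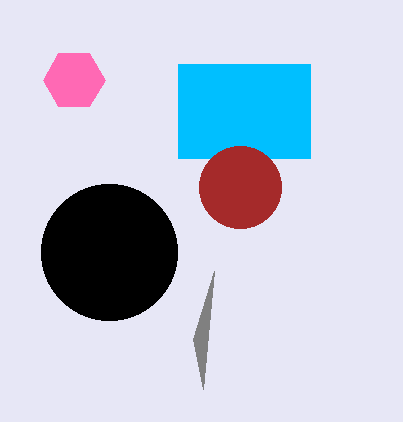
x0_1 = 178, y0_1 = 64, x1_1 = 310, y1_1 = 158, x_2 = 74, y_2 = 80, r_2 = 31, x2_3 = 214, y2_3 = 271, x_4 = 109, y_4 = 252, y_5 = 187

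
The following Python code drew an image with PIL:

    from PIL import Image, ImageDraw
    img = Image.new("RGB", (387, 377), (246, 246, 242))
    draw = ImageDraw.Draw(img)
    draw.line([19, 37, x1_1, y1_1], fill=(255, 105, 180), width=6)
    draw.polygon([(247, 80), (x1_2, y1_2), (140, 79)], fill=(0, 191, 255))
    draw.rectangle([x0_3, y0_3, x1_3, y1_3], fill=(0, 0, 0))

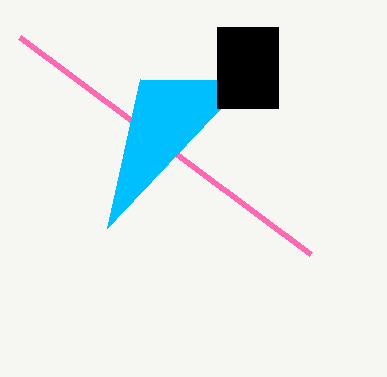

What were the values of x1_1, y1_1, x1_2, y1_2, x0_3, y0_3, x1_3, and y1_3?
x1_1 = 310
y1_1 = 254
x1_2 = 107
y1_2 = 228
x0_3 = 217
y0_3 = 27
x1_3 = 278
y1_3 = 108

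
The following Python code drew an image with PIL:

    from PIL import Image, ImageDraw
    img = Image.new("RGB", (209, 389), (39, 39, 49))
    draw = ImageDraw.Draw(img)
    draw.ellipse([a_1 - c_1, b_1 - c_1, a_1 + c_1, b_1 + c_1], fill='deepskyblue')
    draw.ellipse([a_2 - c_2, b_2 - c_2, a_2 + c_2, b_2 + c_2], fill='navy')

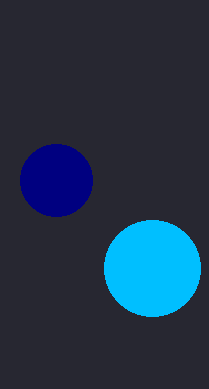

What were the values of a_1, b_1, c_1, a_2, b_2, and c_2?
a_1 = 152; b_1 = 268; c_1 = 48; a_2 = 56; b_2 = 180; c_2 = 36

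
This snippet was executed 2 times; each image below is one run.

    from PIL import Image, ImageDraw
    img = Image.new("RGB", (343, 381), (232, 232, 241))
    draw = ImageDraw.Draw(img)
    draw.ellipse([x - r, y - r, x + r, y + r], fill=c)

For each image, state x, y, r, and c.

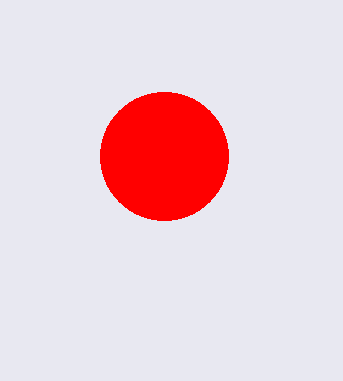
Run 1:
x = 164, y = 156, r = 64, c = 'red'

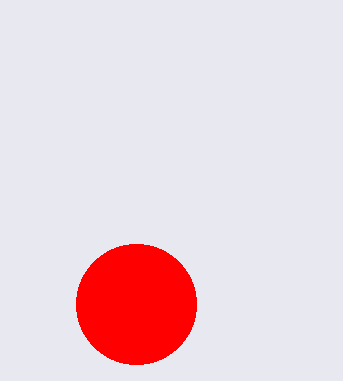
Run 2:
x = 136, y = 304, r = 60, c = 'red'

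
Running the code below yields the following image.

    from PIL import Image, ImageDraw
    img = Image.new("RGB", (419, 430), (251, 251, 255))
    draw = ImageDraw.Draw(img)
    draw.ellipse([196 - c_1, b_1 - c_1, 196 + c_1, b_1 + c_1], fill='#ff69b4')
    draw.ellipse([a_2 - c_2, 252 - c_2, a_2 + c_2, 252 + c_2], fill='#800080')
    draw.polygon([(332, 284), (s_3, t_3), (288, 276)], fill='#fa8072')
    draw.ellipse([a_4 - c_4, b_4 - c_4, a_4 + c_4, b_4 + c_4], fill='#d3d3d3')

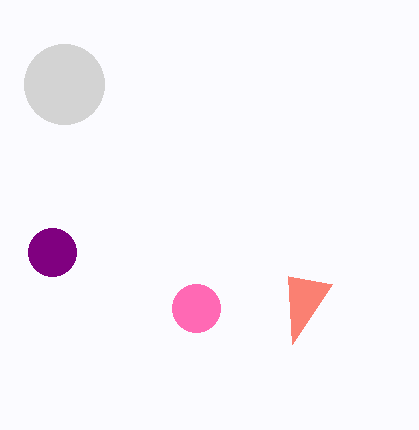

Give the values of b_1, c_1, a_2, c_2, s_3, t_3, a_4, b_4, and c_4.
b_1 = 308; c_1 = 24; a_2 = 52; c_2 = 24; s_3 = 292; t_3 = 344; a_4 = 64; b_4 = 84; c_4 = 40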